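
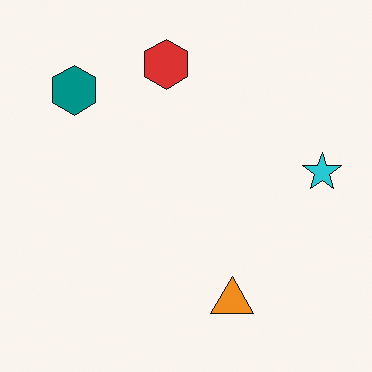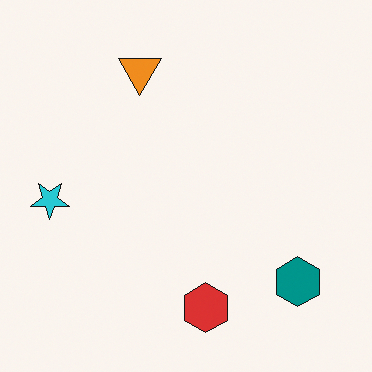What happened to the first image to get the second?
Rotated 180°.

The teal hexagon sits in the top-left of the first image and the bottom-right of the second — consistent with a whole-image 180° rotation.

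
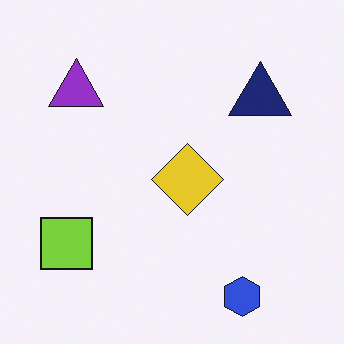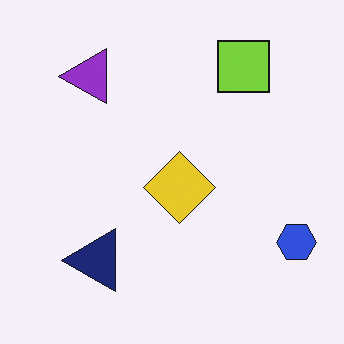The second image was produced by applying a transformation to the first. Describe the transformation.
The transformation is: transposed (reflected across the top-left ↔ bottom-right diagonal).

Shapes have swapped their row and column positions — what was in the top-right is now in the bottom-left — a diagonal reflection.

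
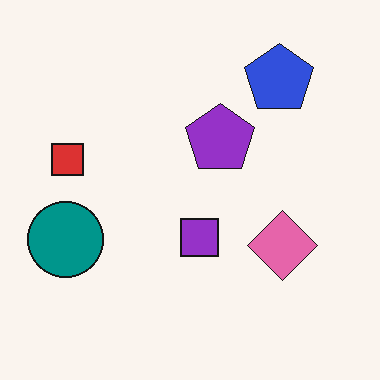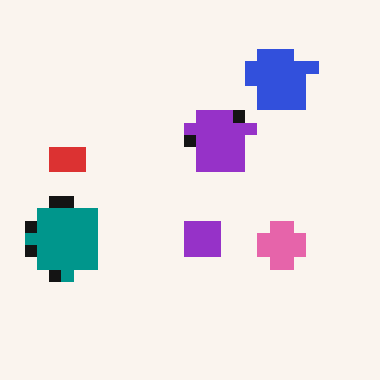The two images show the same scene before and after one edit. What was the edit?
The second image is the first coarsely pixelated.

Shapes are reduced to large square blocks; fine edges and outlines are lost — a downscale-then-upscale (mosaic) effect.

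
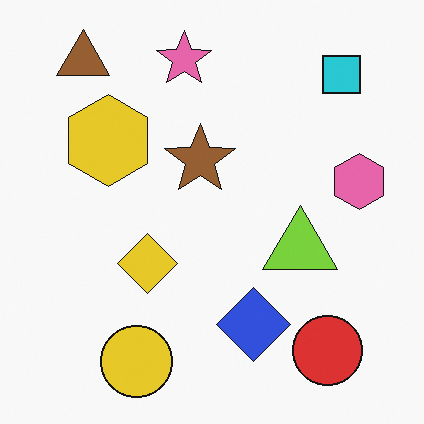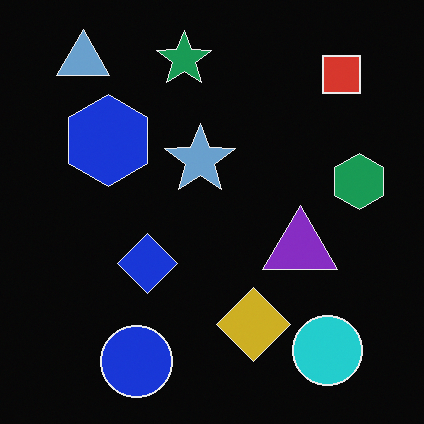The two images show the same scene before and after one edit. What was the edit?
This is the original image color-inverted (negative).

The light background has become dark and every shape's color is its complement — a photographic negative.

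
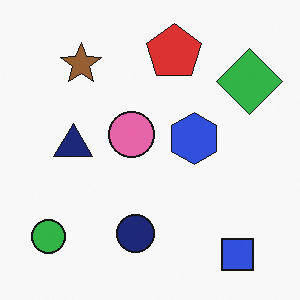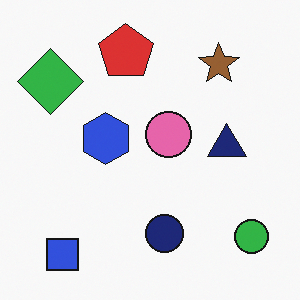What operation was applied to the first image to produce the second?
This is the original image flipped horizontally (left ↔ right).

The green circle is in the bottom-left of the first image and the bottom-right of the second — shapes on opposite sides of the vertical midline have swapped in a mirror flip.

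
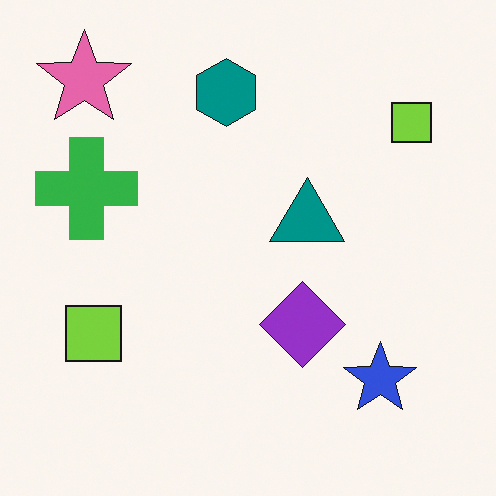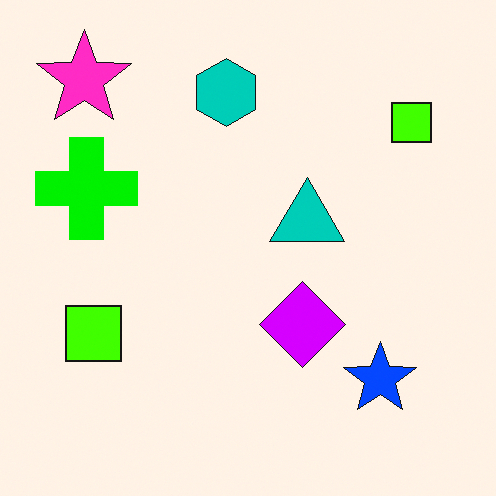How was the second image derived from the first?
It was made much more vivid (saturation change).

All colors are more vivid — a global saturation change.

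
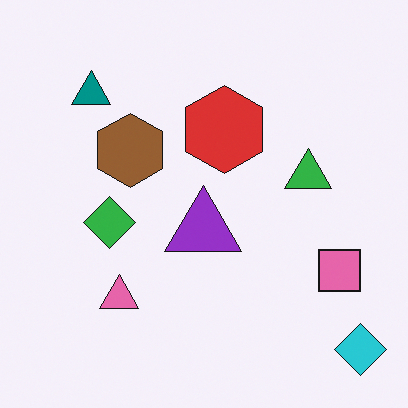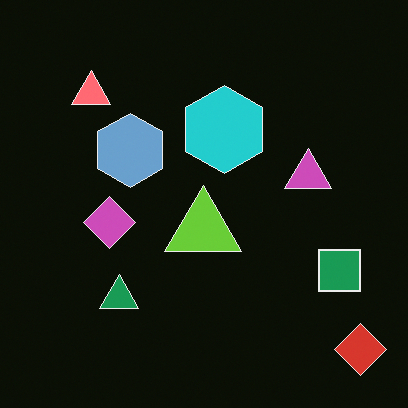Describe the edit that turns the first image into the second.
The image was color-inverted (negative).

The light background has become dark and every shape's color is its complement — a photographic negative.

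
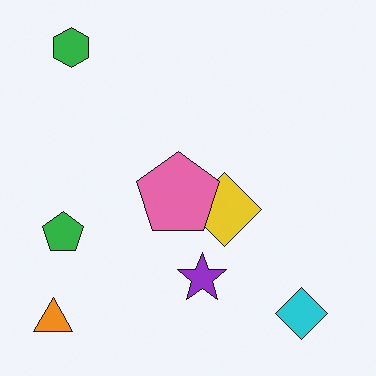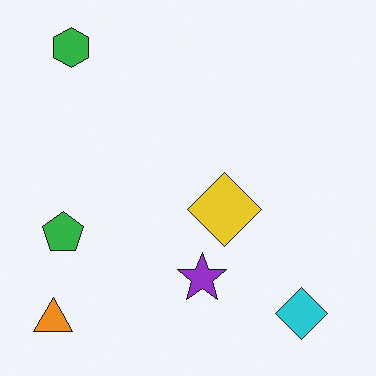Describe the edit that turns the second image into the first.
The transformation is: overlaid with an additional pink pentagon.

A pink pentagon appears in the first image that is absent from the second.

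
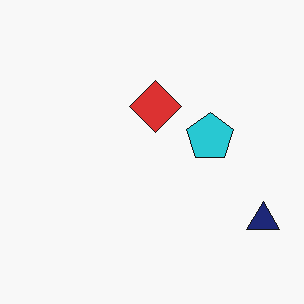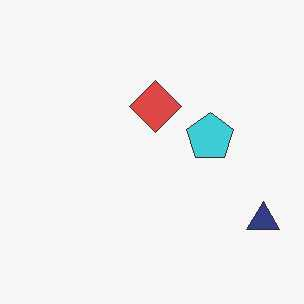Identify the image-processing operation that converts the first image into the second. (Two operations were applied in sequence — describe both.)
It was given moderate JPEG compression, then given slightly reduced contrast.

Blocky 8×8 compression artifacts appear around shape edges and the flat background shows ringing — characteristic JPEG degradation. Tones are pushed toward mid-grey across the whole image — a global contrast change.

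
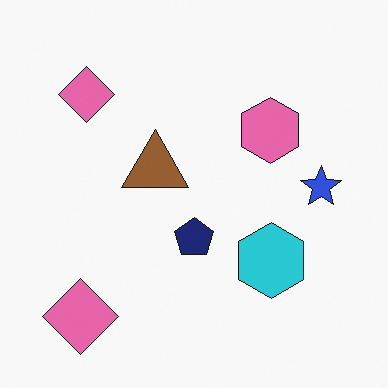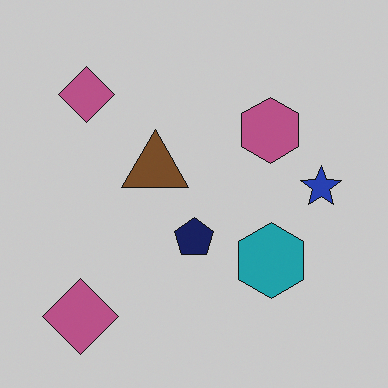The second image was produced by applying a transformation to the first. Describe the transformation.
Slightly darkened.

Every pixel — background and shapes alike — is uniformly darkened.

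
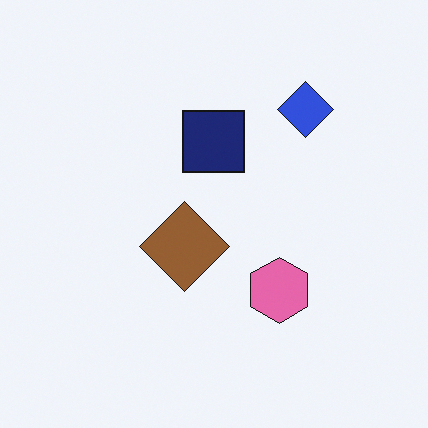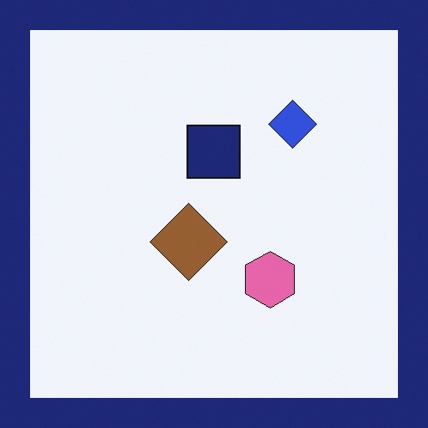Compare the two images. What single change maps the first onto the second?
It was framed with a navy border.

A solid navy frame runs around the edge of the second image, with the content slightly shrunk inside it.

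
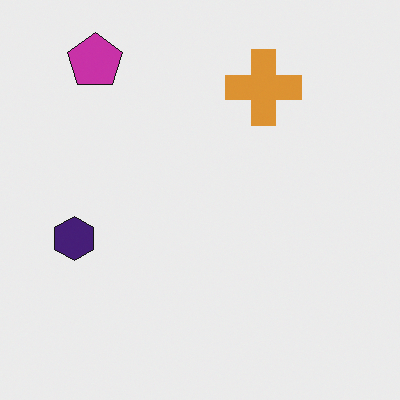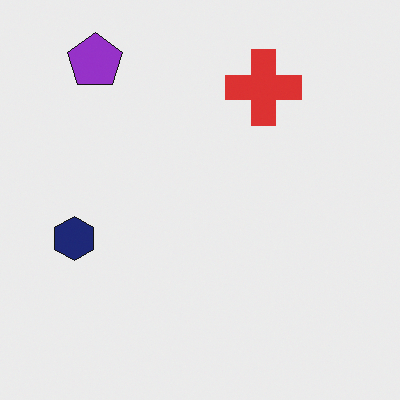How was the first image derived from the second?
The transformation is: hue-shifted slightly.

Every shape's color has rotated by the same amount around the hue wheel — a uniform hue shift.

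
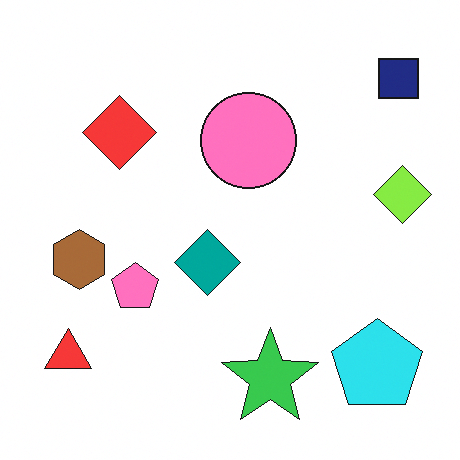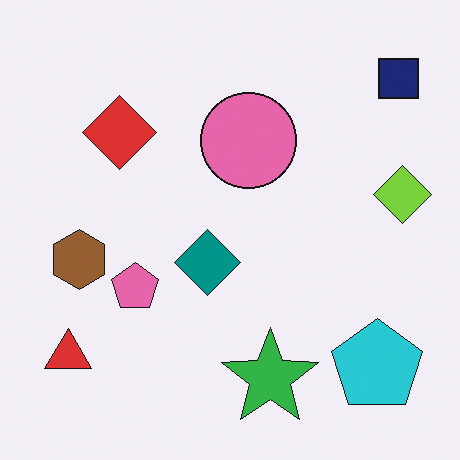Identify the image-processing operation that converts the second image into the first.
Slightly brightened.

Every pixel — background and shapes alike — is uniformly brightened.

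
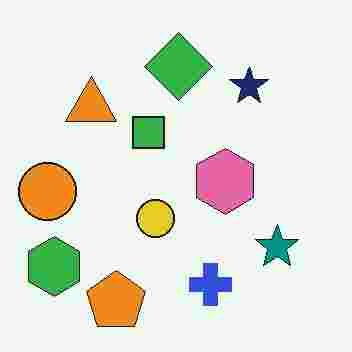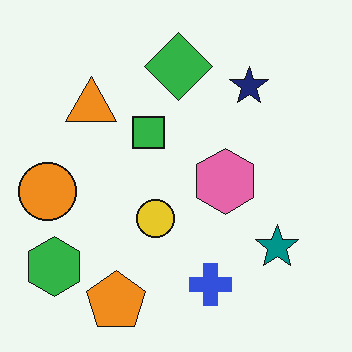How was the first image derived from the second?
The transformation is: heavily JPEG-compressed with obvious blocking artifacts.

Blocky 8×8 compression artifacts appear around shape edges and the flat background shows ringing — characteristic JPEG degradation.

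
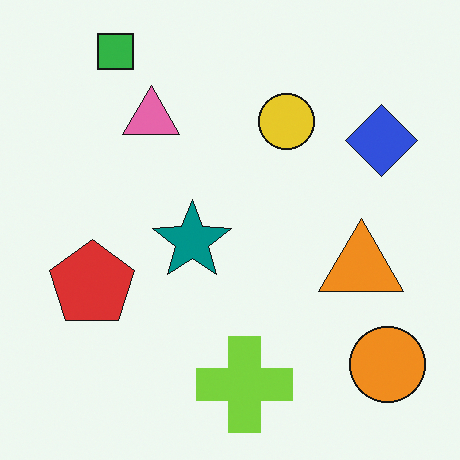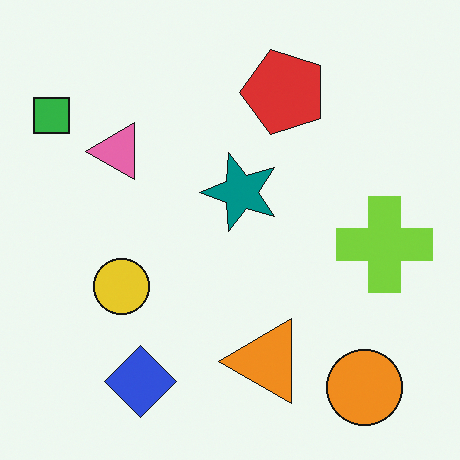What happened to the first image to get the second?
This is the original image transposed (reflected across the top-left ↔ bottom-right diagonal).

Shapes have swapped their row and column positions — what was in the top-right is now in the bottom-left — a diagonal reflection.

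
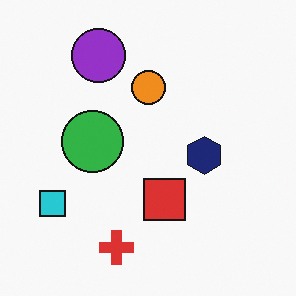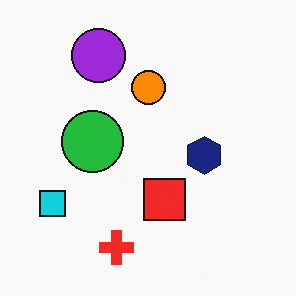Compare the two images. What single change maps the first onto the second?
The second image is the first slightly oversaturated.

All colors are more vivid — a global saturation change.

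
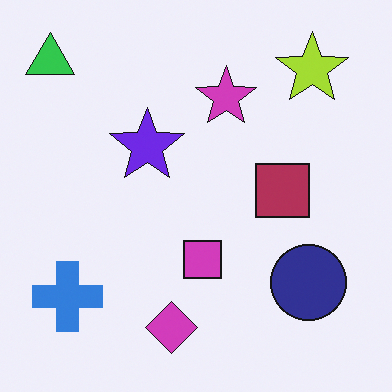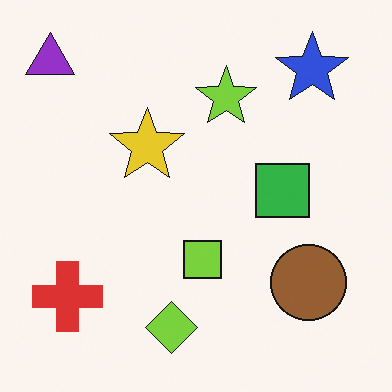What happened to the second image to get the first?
Hue-shifted through roughly half the color wheel.

Every shape's color has rotated by the same amount around the hue wheel — a uniform hue shift.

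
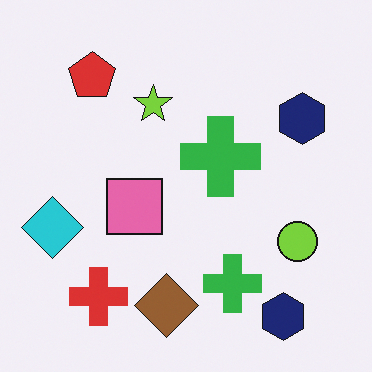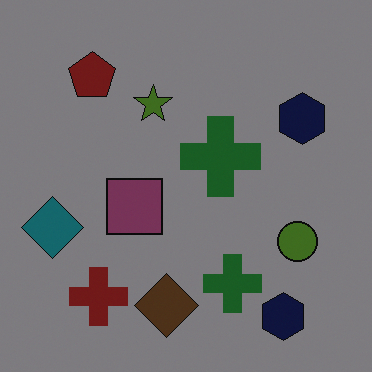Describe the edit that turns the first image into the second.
Darkened a lot.

Every pixel — background and shapes alike — is uniformly darkened.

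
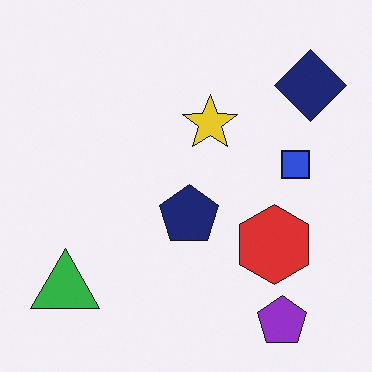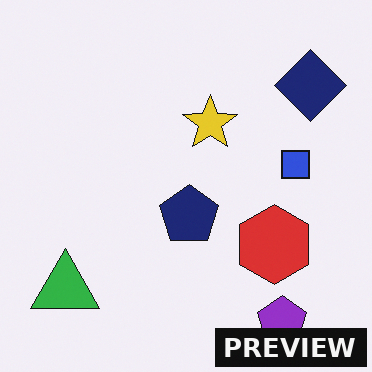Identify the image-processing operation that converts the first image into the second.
This is the original image watermarked with the text "PREVIEW" in the lower-right corner.

A dark label reading "PREVIEW" appears in the lower-right corner.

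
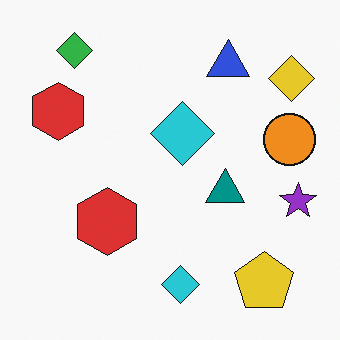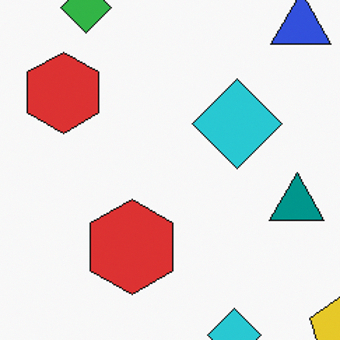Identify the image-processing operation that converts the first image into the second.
It was cropped slightly and scaled back up.

The visible shapes are larger and the field of view is narrower; shapes near the original edges may be partly or wholly outside the frame — a crop-and-rescale.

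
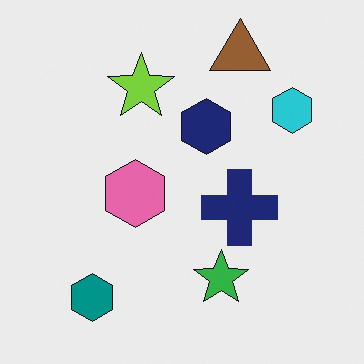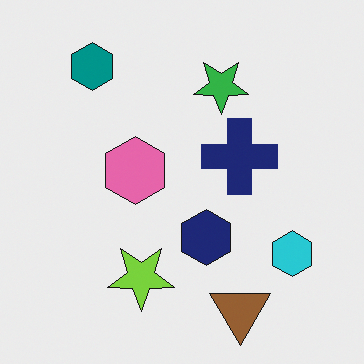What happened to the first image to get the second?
This is the original image flipped vertically (top ↔ bottom).

The brown triangle is in the top of the first image and the bottom of the second — shapes on opposite sides of the horizontal midline have swapped in a mirror flip.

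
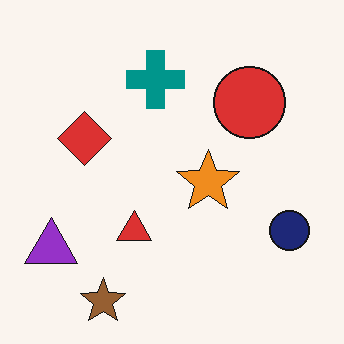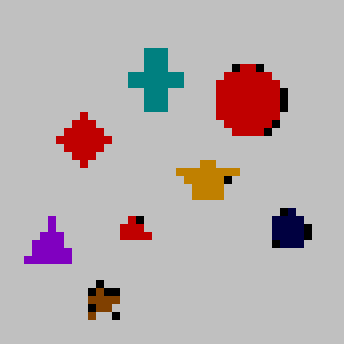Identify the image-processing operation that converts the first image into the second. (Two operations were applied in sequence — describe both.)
The image was aggressively posterized, then moderately pixelated.

Each flat color has snapped to a coarser quantized level — most visibly, the near-white background has dropped to a flat grey. Shapes are reduced to large square blocks; fine edges and outlines are lost — a downscale-then-upscale (mosaic) effect.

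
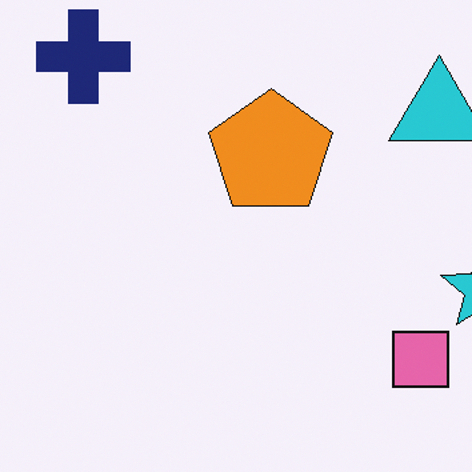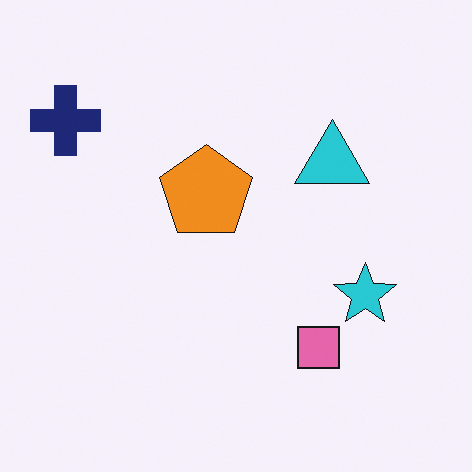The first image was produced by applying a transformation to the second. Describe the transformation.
It was cropped to a modestly smaller region and rescaled.

The visible shapes are larger and the field of view is narrower; shapes near the original edges may be partly or wholly outside the frame — a crop-and-rescale.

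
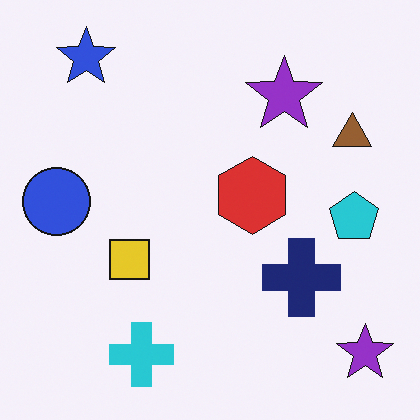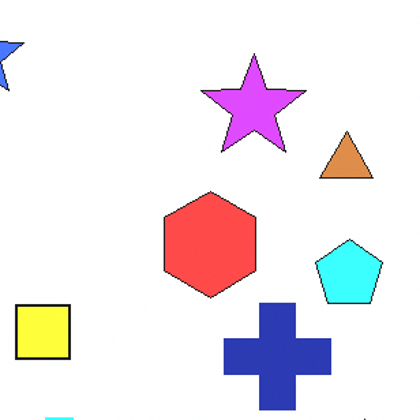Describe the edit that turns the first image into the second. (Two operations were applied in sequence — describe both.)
This is the original image brightened a lot, then cropped to a modestly smaller region and rescaled.

Every pixel — background and shapes alike — is uniformly brightened. The visible shapes are larger and the field of view is narrower; shapes near the original edges may be partly or wholly outside the frame — a crop-and-rescale.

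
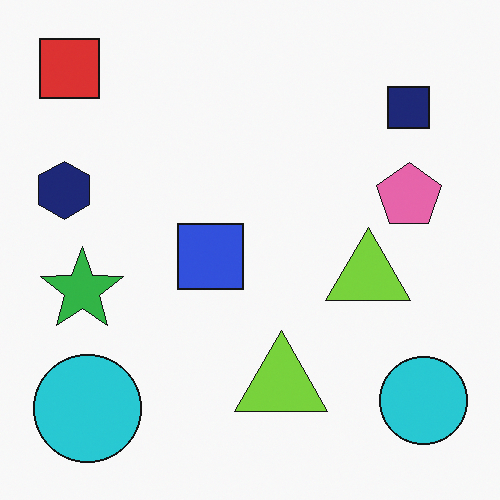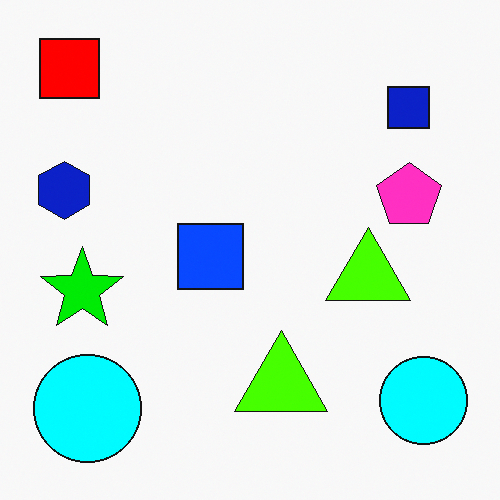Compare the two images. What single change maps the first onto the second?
It was heavily oversaturated.

All colors are more vivid — a global saturation change.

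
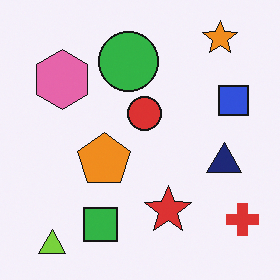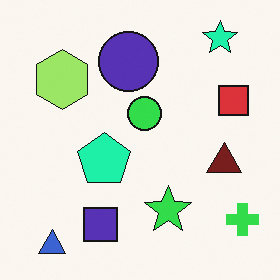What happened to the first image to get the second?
The transformation is: hue-shifted through roughly a third of the color wheel.

Every shape's color has rotated by the same amount around the hue wheel — a uniform hue shift.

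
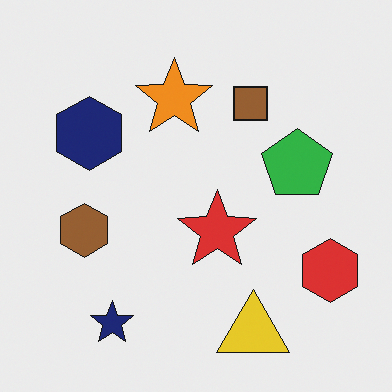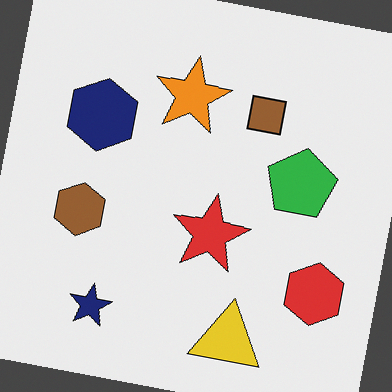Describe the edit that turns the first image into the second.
It was rotated clockwise by a small amount.

Every shape is tilted by the same angle and the image corners show triangular fill wedges — a whole-image rotation by a non-right angle.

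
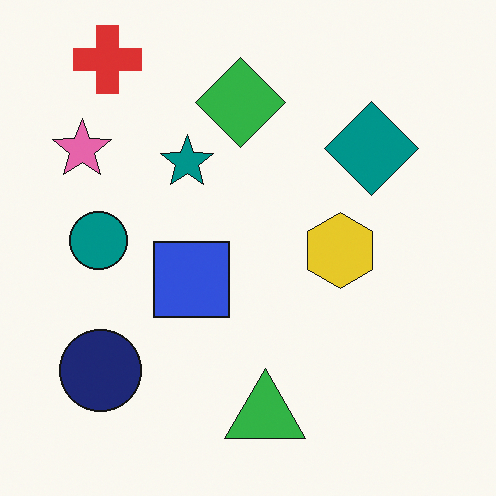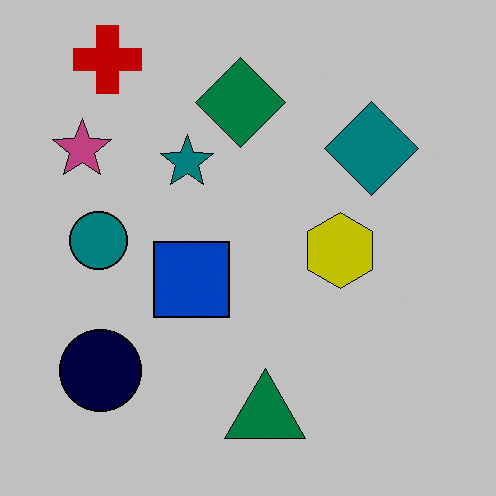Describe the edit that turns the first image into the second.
Aggressively posterized.

Each flat color has snapped to a coarser quantized level — most visibly, the near-white background has dropped to a flat grey.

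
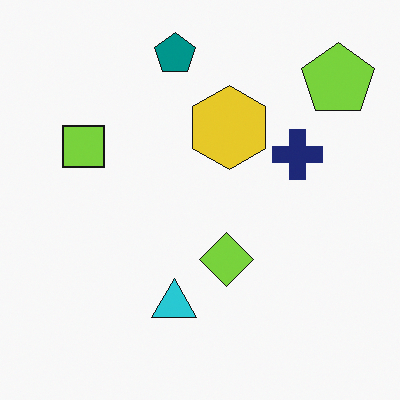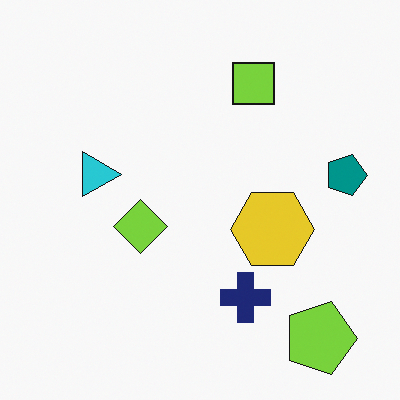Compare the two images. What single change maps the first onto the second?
It was rotated 90° clockwise.

The lime pentagon sits in the top-right of the first image and the bottom-right of the second — consistent with a whole-image 90° clockwise rotation.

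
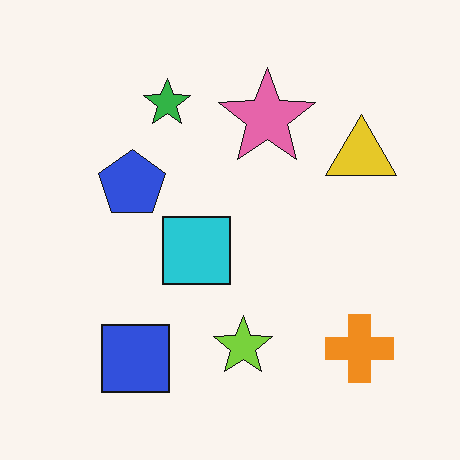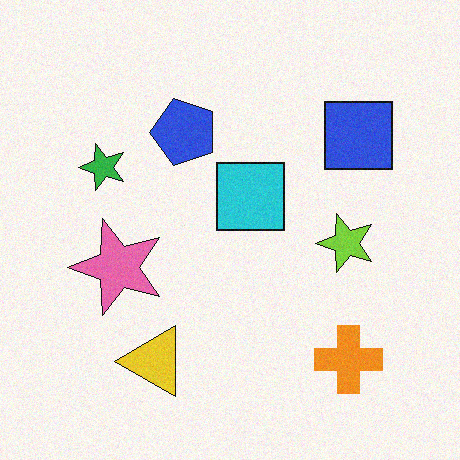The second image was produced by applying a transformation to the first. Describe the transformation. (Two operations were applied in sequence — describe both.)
Transposed (reflected across the top-left ↔ bottom-right diagonal), then degraded with a light layer of grain.

Shapes have swapped their row and column positions — what was in the top-right is now in the bottom-left — a diagonal reflection. Random speckle covers the whole image, including the flat background.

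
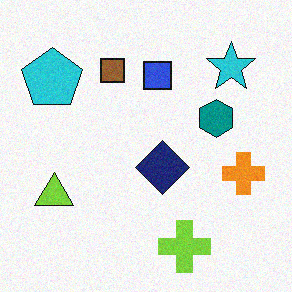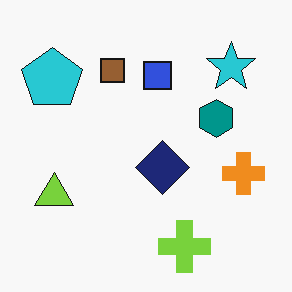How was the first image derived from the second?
The image was degraded with a light layer of grain.

Random speckle covers the whole image, including the flat background.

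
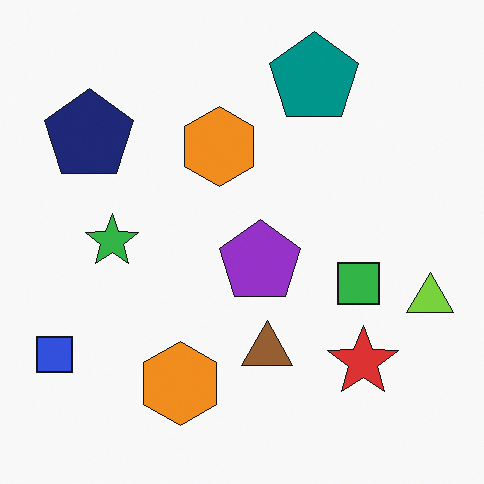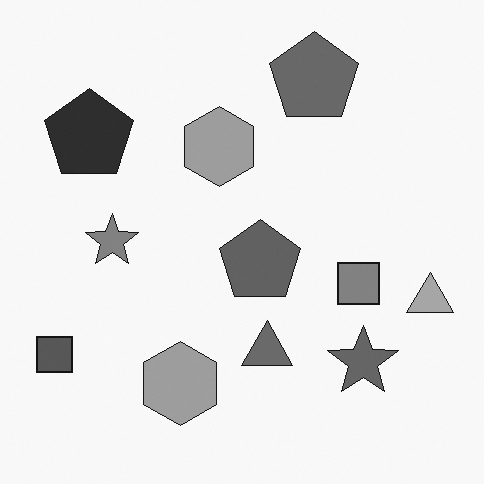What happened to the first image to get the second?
The image was converted to grayscale.

All color is removed — every shape is now a shade of grey.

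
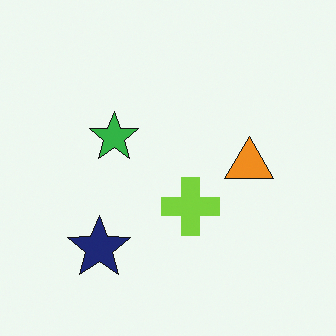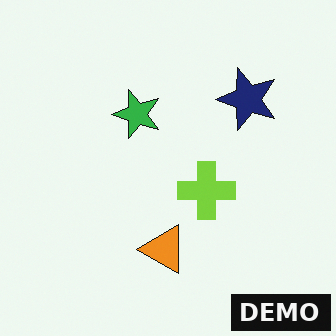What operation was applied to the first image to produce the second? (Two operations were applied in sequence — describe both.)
It was transposed (reflected across the top-left ↔ bottom-right diagonal), then watermarked with the text "DEMO" in the lower-right corner.

Shapes have swapped their row and column positions — what was in the top-right is now in the bottom-left — a diagonal reflection. A dark label reading "DEMO" appears in the lower-right corner.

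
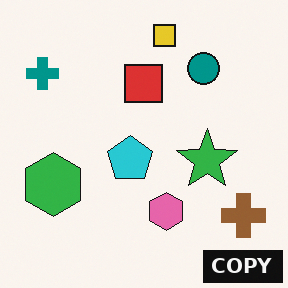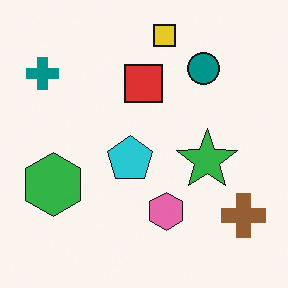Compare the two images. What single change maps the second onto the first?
The first image is the second watermarked with the text "COPY" in the lower-right corner.

A dark label reading "COPY" appears in the lower-right corner.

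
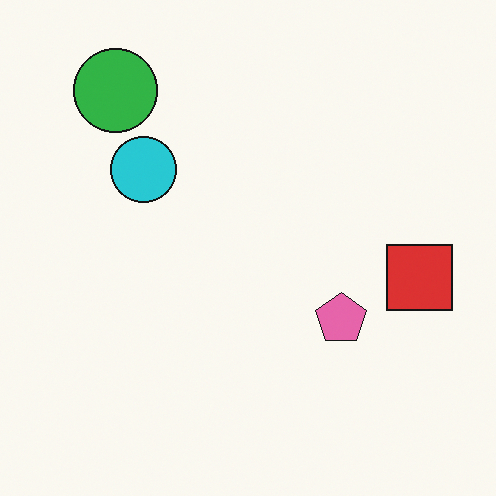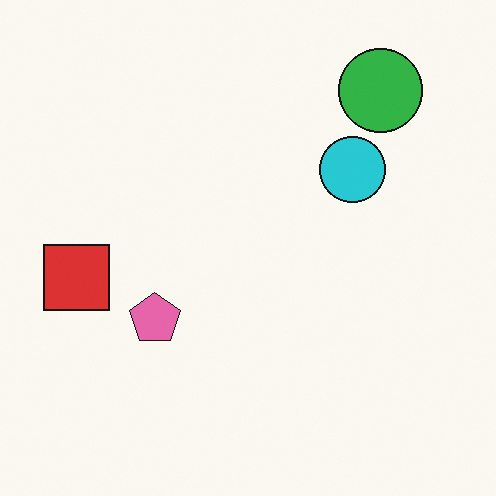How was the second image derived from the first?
The second image is the first flipped horizontally (left ↔ right).

The red square is in the right of the first image and the left of the second — shapes on opposite sides of the vertical midline have swapped in a mirror flip.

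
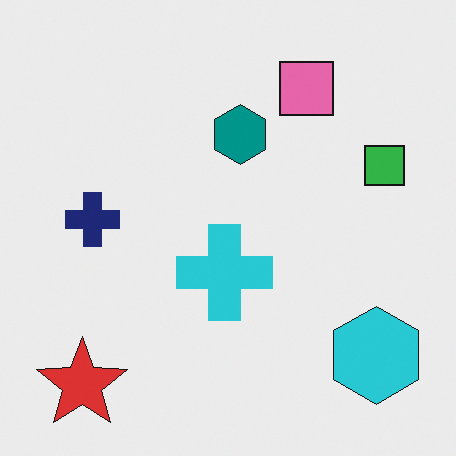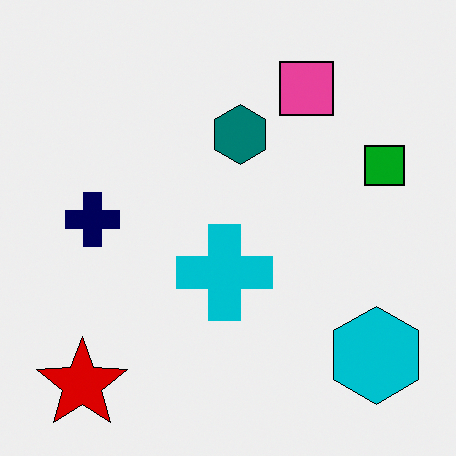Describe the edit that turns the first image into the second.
The second image is the first given slightly increased contrast.

Tones are pushed away from mid-grey across the whole image — a global contrast change.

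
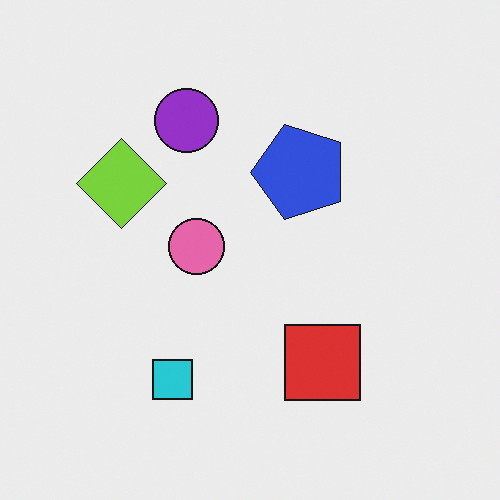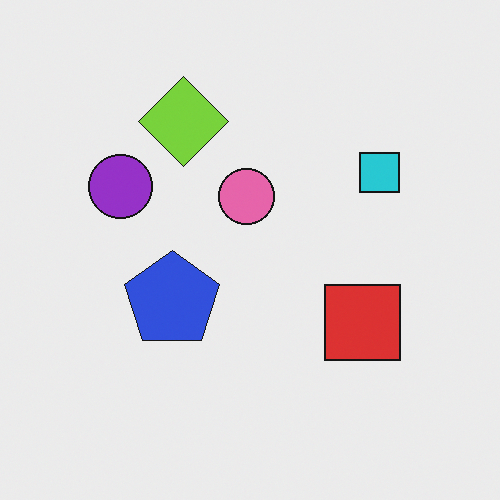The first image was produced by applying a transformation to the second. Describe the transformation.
The first image is the second transposed (reflected across the top-left ↔ bottom-right diagonal).

Shapes have swapped their row and column positions — what was in the top-right is now in the bottom-left — a diagonal reflection.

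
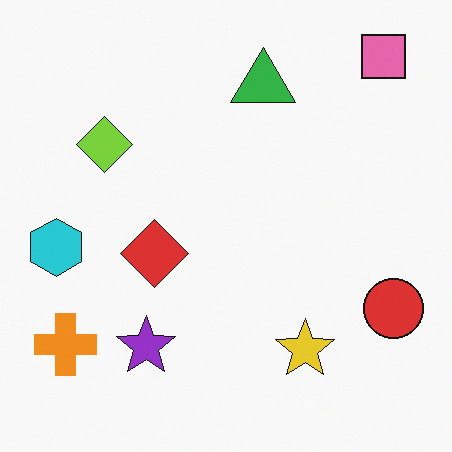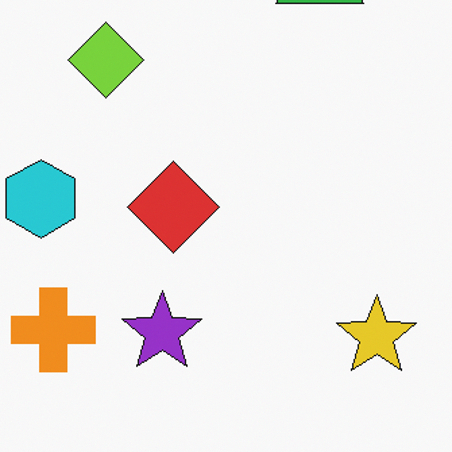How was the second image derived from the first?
The image was cropped slightly and scaled back up.

The visible shapes are larger and the field of view is narrower; shapes near the original edges may be partly or wholly outside the frame — a crop-and-rescale.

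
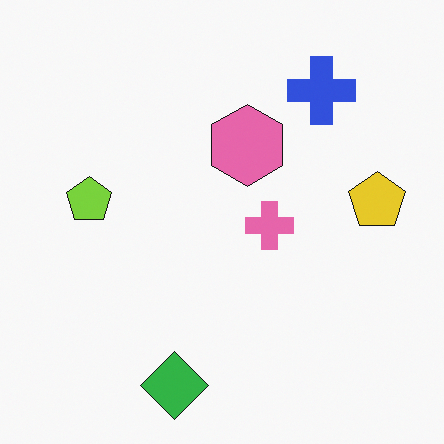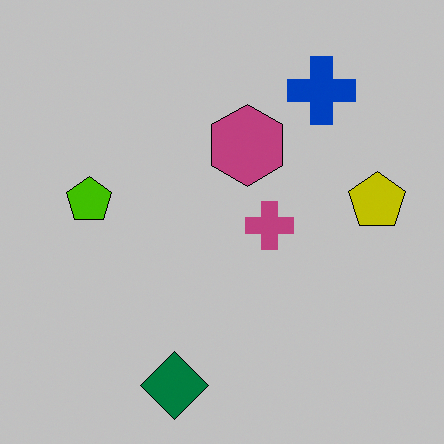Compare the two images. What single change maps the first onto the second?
It was aggressively posterized.

Each flat color has snapped to a coarser quantized level — most visibly, the near-white background has dropped to a flat grey.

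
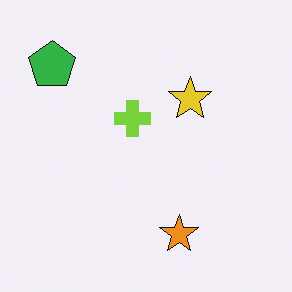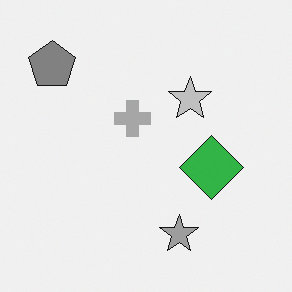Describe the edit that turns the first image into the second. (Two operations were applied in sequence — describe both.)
The second image is the first converted to grayscale, then overlaid with an additional green diamond.

All color is removed — every shape is now a shade of grey. A green diamond appears in the second image that is absent from the first.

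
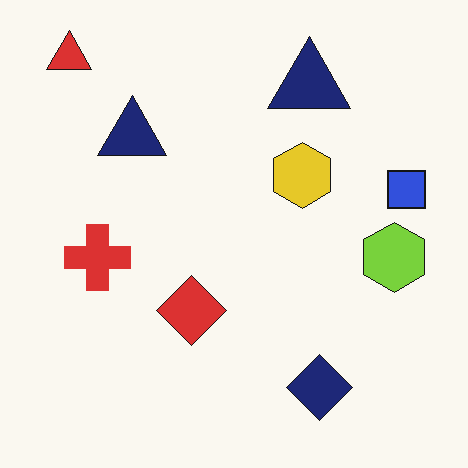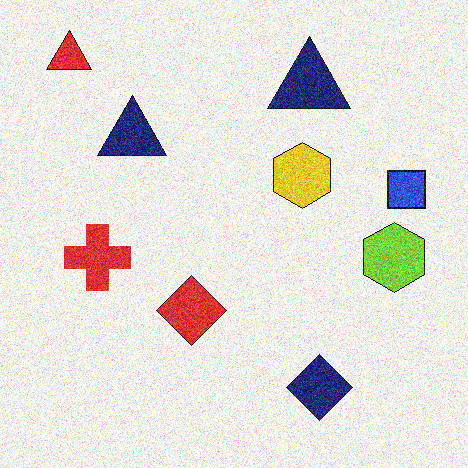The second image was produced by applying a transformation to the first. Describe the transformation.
The image was degraded with strong gaussian noise.

Random speckle covers the whole image, including the flat background.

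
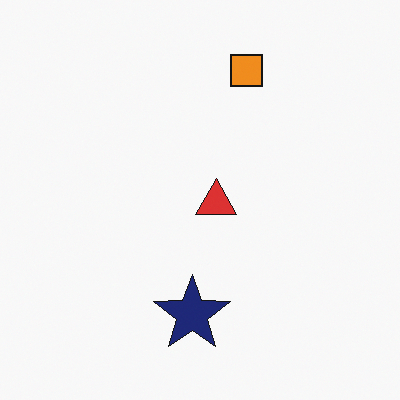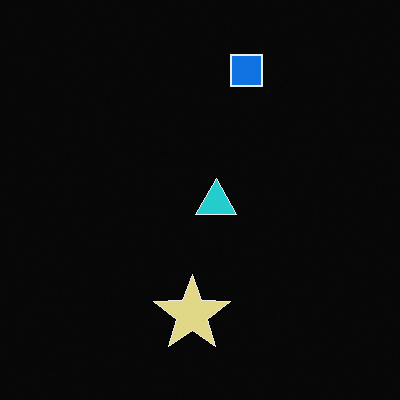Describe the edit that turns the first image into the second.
This is the original image color-inverted (negative).

The light background has become dark and every shape's color is its complement — a photographic negative.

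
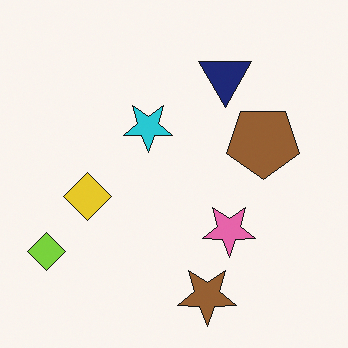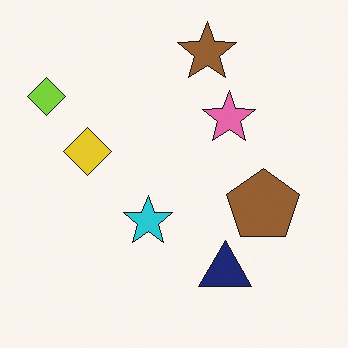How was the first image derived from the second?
It was flipped vertically (top ↔ bottom).

The brown star is in the top of the second image and the bottom of the first — shapes on opposite sides of the horizontal midline have swapped in a mirror flip.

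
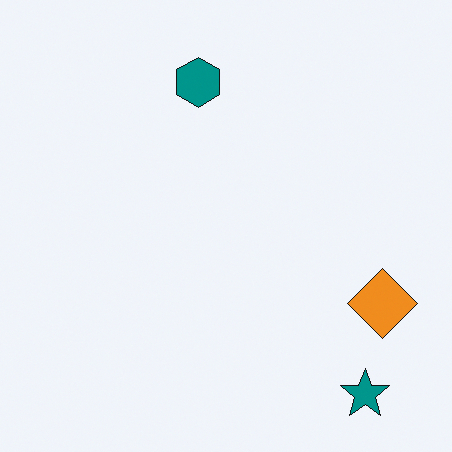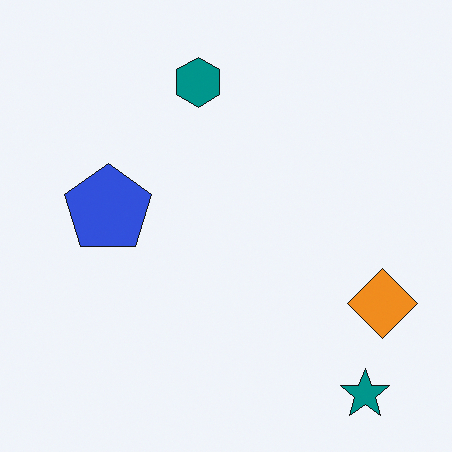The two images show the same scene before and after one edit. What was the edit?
The transformation is: overlaid with an additional blue pentagon.

A blue pentagon appears in the second image that is absent from the first.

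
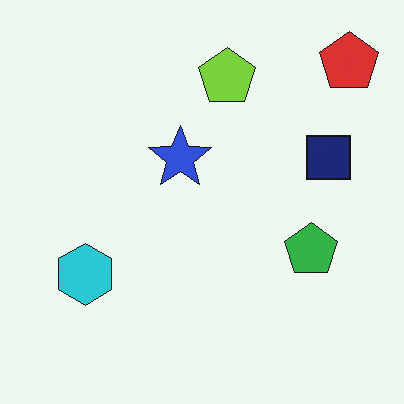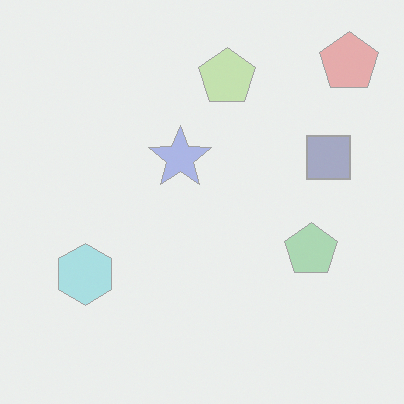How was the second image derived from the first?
The second image is the first washed out (contrast reduced).

Tones are pushed toward mid-grey across the whole image — a global contrast change.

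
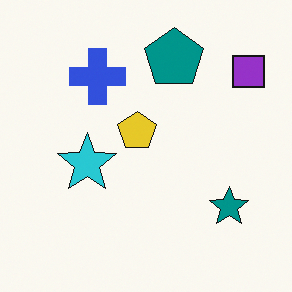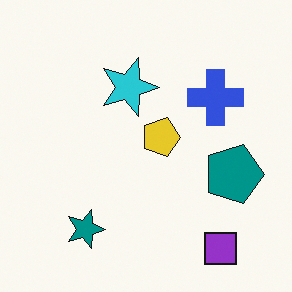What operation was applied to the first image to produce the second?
This is the original image rotated 90° clockwise.

The purple square sits in the top-right of the first image and the bottom-right of the second — consistent with a whole-image 90° clockwise rotation.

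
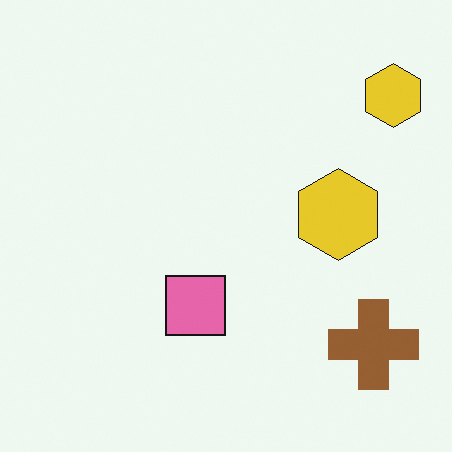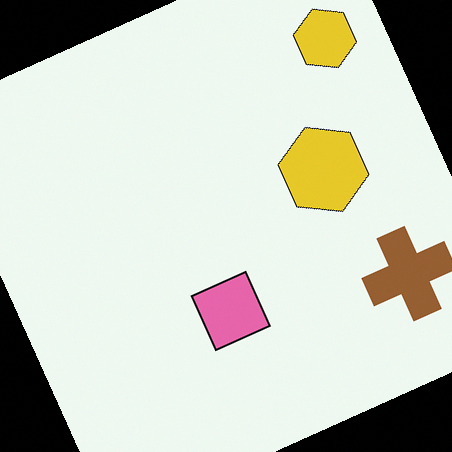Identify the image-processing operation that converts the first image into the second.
Rotated counter-clockwise by a moderate amount.

Every shape is tilted by the same angle and the image corners show triangular fill wedges — a whole-image rotation by a non-right angle.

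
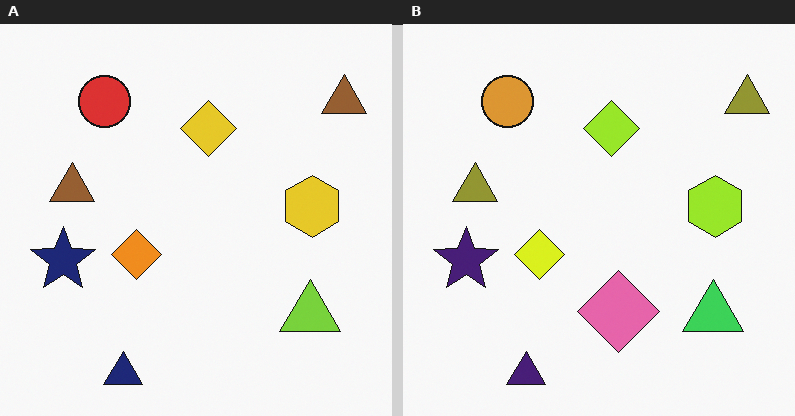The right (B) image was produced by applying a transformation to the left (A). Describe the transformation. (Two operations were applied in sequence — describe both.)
It was hue-shifted by a small amount, then overlaid with an additional pink diamond.

Every shape's color has rotated by the same amount around the hue wheel — a uniform hue shift. A pink diamond appears in the right (B) image that is absent from the left (A).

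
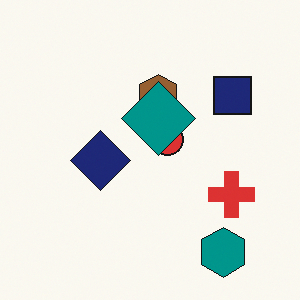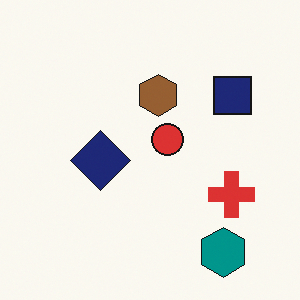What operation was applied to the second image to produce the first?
It was overlaid with an additional teal diamond.

A teal diamond appears in the first image that is absent from the second.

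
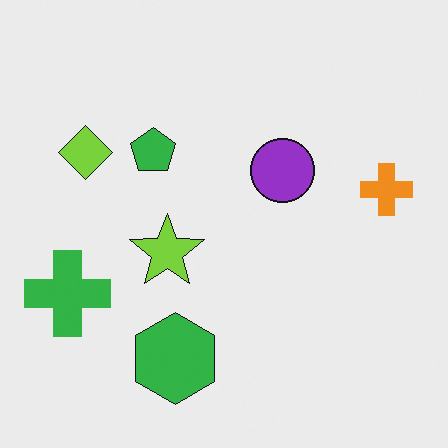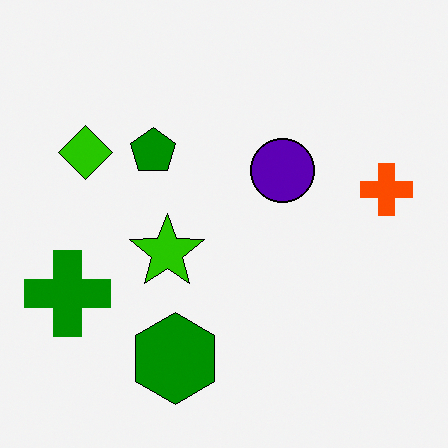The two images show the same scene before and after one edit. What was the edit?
The transformation is: boosted in contrast.

Tones are pushed away from mid-grey across the whole image — a global contrast change.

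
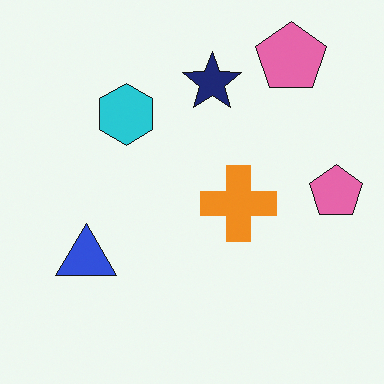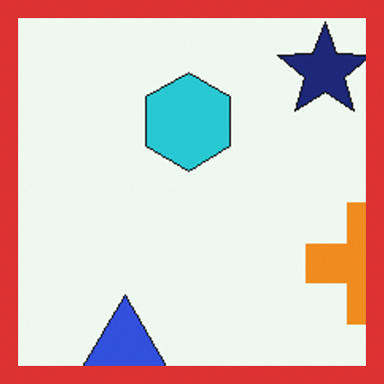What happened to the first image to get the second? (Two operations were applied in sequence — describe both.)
The transformation is: cropped to a noticeably smaller region and rescaled, then framed with a red border.

The visible shapes are larger and the field of view is narrower; shapes near the original edges may be partly or wholly outside the frame — a crop-and-rescale. A solid red frame runs around the edge of the second image, with the content slightly shrunk inside it.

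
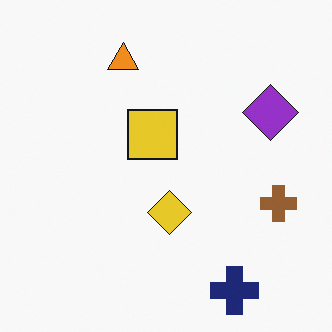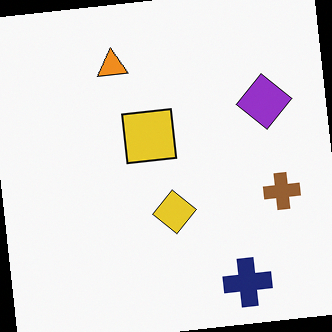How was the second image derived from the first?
The transformation is: rotated counter-clockwise by a small amount.

Every shape is tilted by the same angle and the image corners show triangular fill wedges — a whole-image rotation by a non-right angle.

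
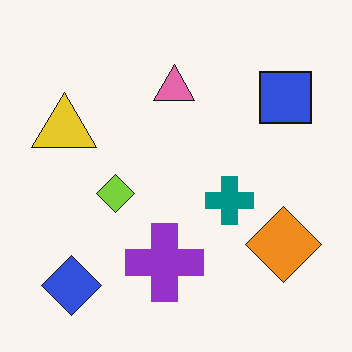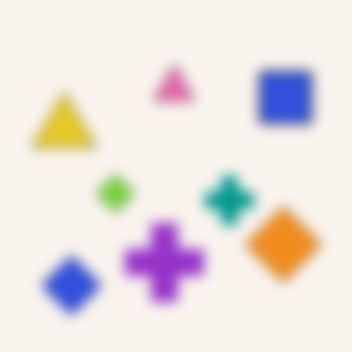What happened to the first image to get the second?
It was heavily blurred.

Shape edges and outlines are uniformly softened across the whole image.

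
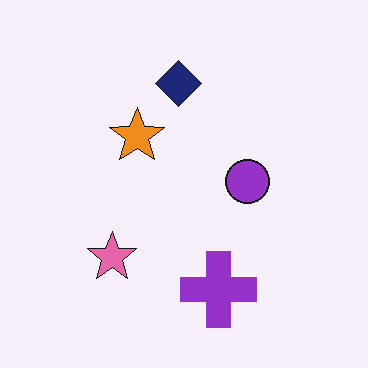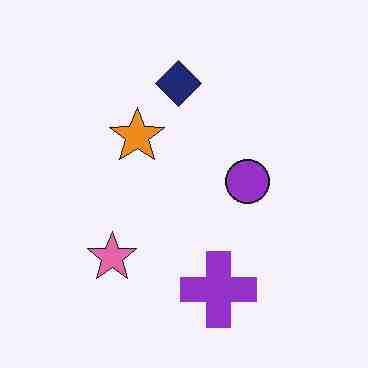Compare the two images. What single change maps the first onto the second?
It was degraded with heavy JPEG compression.

Blocky 8×8 compression artifacts appear around shape edges and the flat background shows ringing — characteristic JPEG degradation.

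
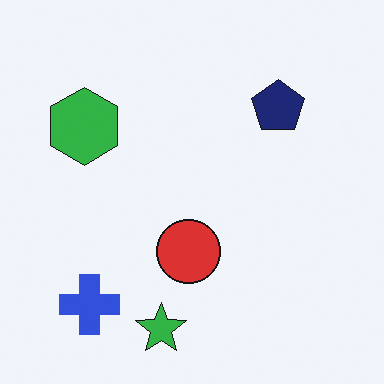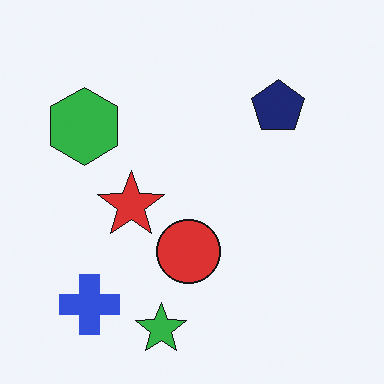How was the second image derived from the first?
This is the original image overlaid with an additional red star.

A red star appears in the second image that is absent from the first.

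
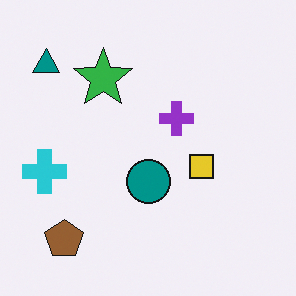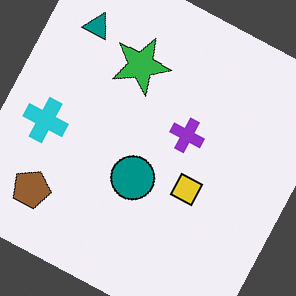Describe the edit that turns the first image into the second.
The transformation is: rotated clockwise by a moderate amount.

Every shape is tilted by the same angle and the image corners show triangular fill wedges — a whole-image rotation by a non-right angle.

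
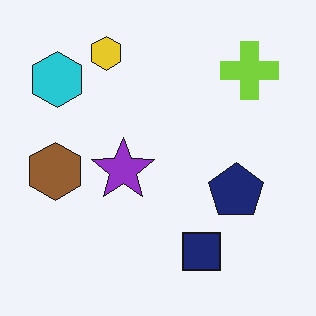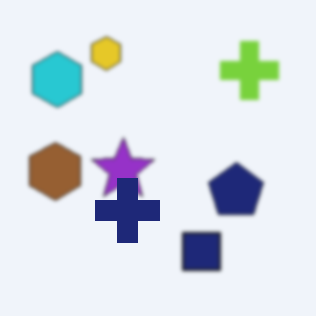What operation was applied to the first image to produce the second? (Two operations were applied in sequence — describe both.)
The transformation is: given a subtle gaussian blur, then overlaid with an additional navy cross.

Shape edges and outlines are uniformly softened across the whole image. A navy cross appears in the second image that is absent from the first.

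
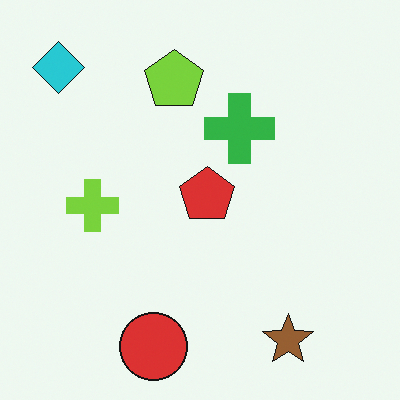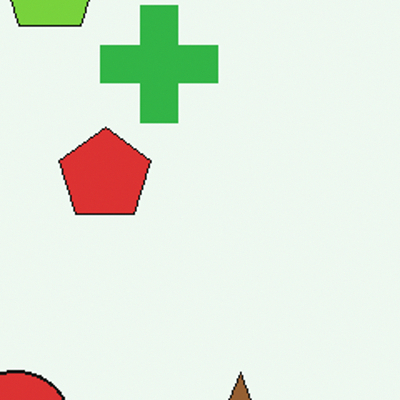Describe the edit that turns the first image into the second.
The second image is the first cropped tightly and scaled back up.

The visible shapes are larger and the field of view is narrower; shapes near the original edges may be partly or wholly outside the frame — a crop-and-rescale.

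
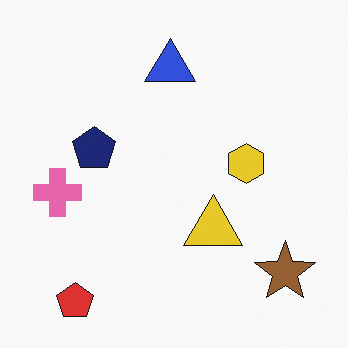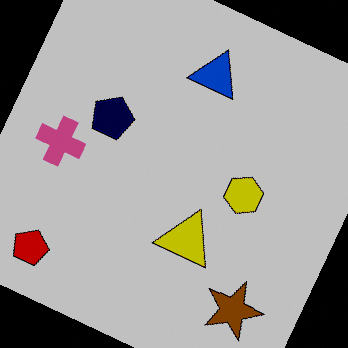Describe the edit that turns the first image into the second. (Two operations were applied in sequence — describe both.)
Rotated clockwise by a clearly visible amount, then heavily posterized to just a handful of flat colors.

Every shape is tilted by the same angle and the image corners show triangular fill wedges — a whole-image rotation by a non-right angle. Each flat color has snapped to a coarser quantized level — most visibly, the near-white background has dropped to a flat grey.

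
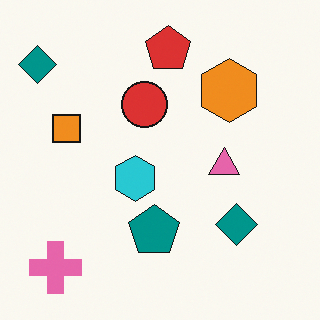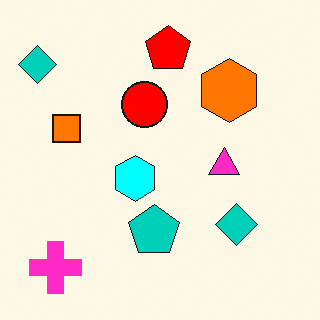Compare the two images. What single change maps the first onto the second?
The second image is the first heavily oversaturated.

All colors are more vivid — a global saturation change.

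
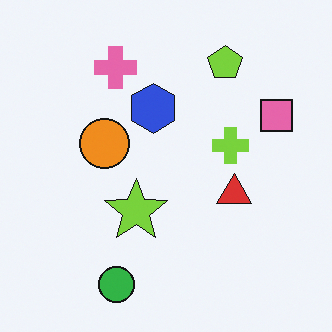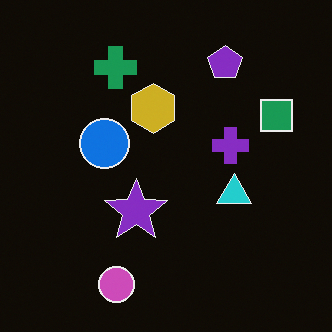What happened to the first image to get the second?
The second image is the first color-inverted (negative).

The light background has become dark and every shape's color is its complement — a photographic negative.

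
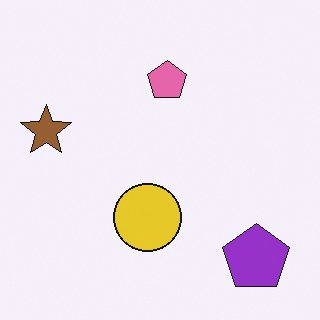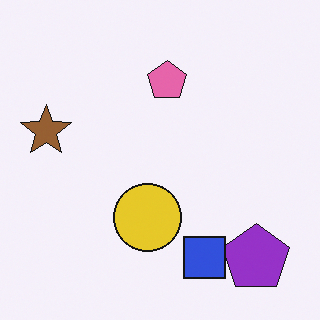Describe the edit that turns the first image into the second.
This is the original image overlaid with an additional blue square.

A blue square appears in the second image that is absent from the first.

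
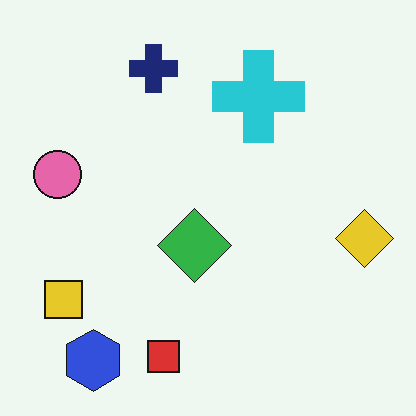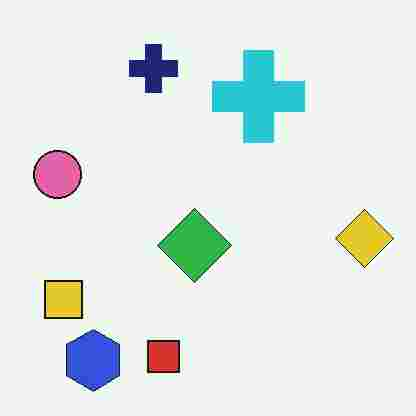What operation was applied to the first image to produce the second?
This is the original image degraded with heavy JPEG compression.

Blocky 8×8 compression artifacts appear around shape edges and the flat background shows ringing — characteristic JPEG degradation.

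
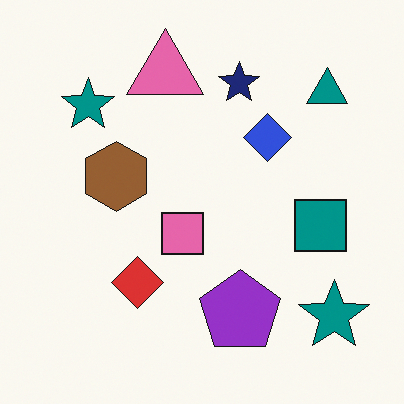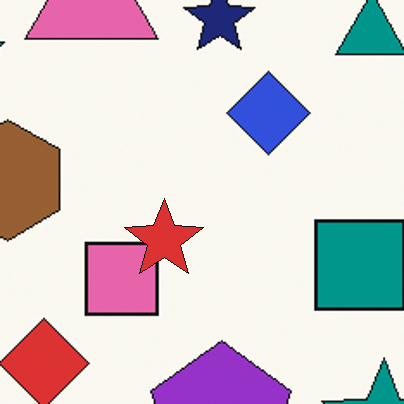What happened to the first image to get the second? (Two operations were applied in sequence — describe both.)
Cropped to a noticeably smaller region and rescaled, then overlaid with an additional red star.

The visible shapes are larger and the field of view is narrower; shapes near the original edges may be partly or wholly outside the frame — a crop-and-rescale. A red star appears in the second image that is absent from the first.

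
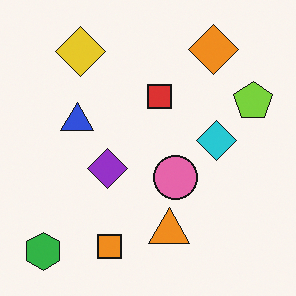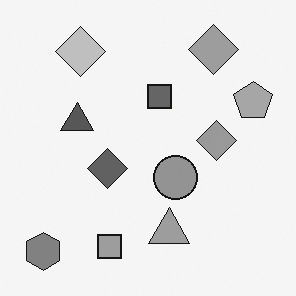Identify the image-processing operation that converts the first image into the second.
The second image is the first converted to grayscale.

All color is removed — every shape is now a shade of grey.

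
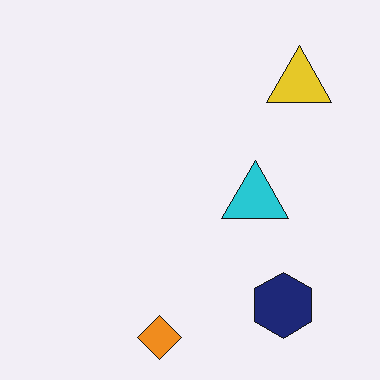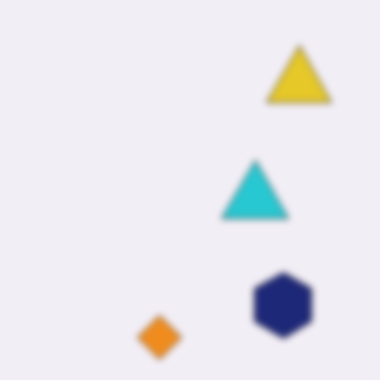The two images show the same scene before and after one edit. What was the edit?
The transformation is: noticeably gaussian-blurred.

Shape edges and outlines are uniformly softened across the whole image.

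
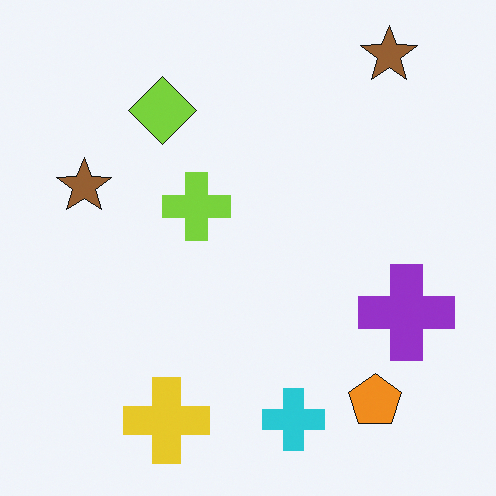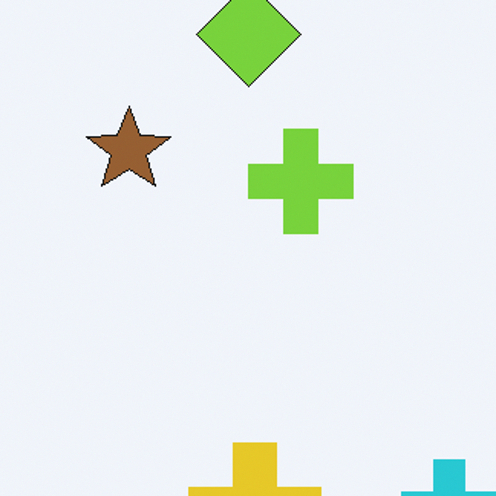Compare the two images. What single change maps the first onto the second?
The second image is the first cropped to a modestly smaller region and rescaled.

The visible shapes are larger and the field of view is narrower; shapes near the original edges may be partly or wholly outside the frame — a crop-and-rescale.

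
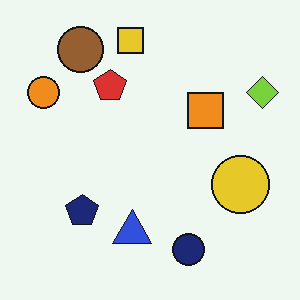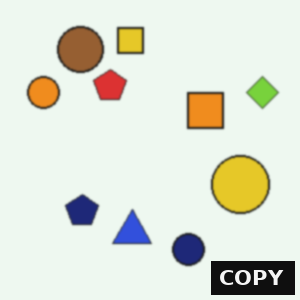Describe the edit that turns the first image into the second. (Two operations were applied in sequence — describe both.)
The second image is the first slightly softened, then watermarked with the text "COPY" in the lower-right corner.

Shape edges and outlines are uniformly softened across the whole image. A dark label reading "COPY" appears in the lower-right corner.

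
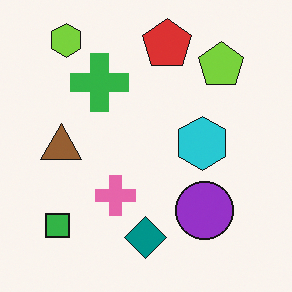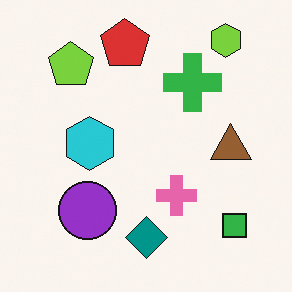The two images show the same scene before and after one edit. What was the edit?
This is the original image flipped horizontally (left ↔ right).

The green square is in the bottom-left of the first image and the bottom-right of the second — shapes on opposite sides of the vertical midline have swapped in a mirror flip.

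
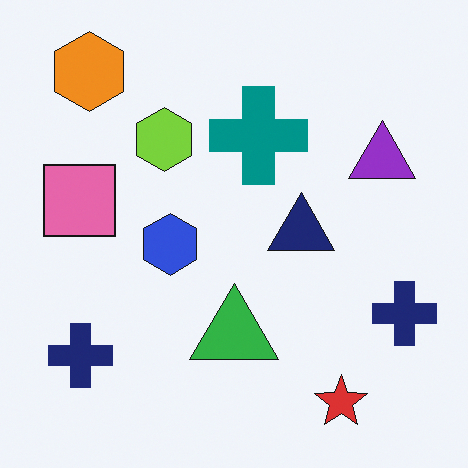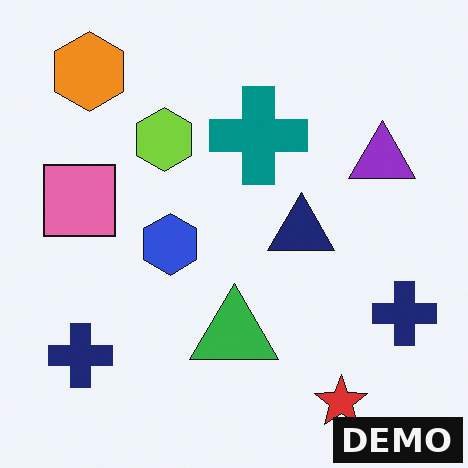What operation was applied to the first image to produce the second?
The transformation is: watermarked with the text "DEMO" in the lower-right corner.

A dark label reading "DEMO" appears in the lower-right corner.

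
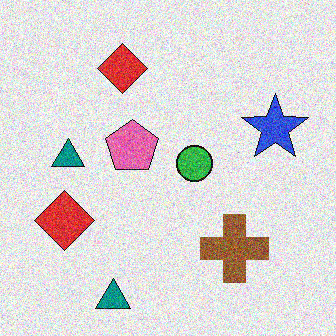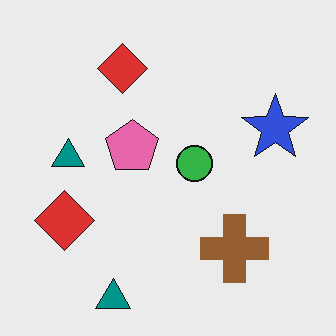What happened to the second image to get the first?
This is the original image degraded with moderate additive noise.

Random speckle covers the whole image, including the flat background.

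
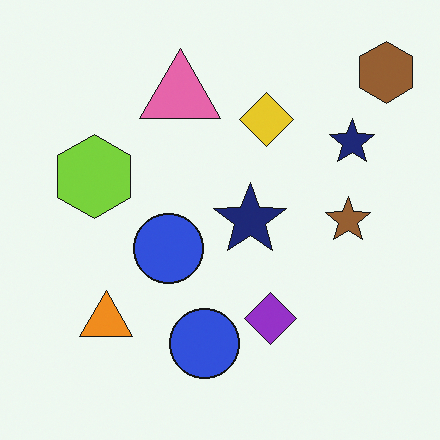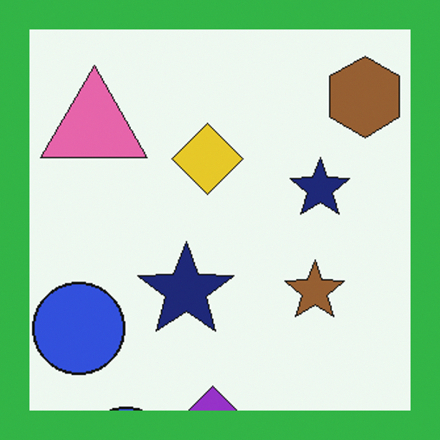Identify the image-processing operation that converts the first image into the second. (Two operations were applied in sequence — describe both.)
This is the original image cropped slightly and scaled back up, then framed with a green border.

The visible shapes are larger and the field of view is narrower; shapes near the original edges may be partly or wholly outside the frame — a crop-and-rescale. A solid green frame runs around the edge of the second image, with the content slightly shrunk inside it.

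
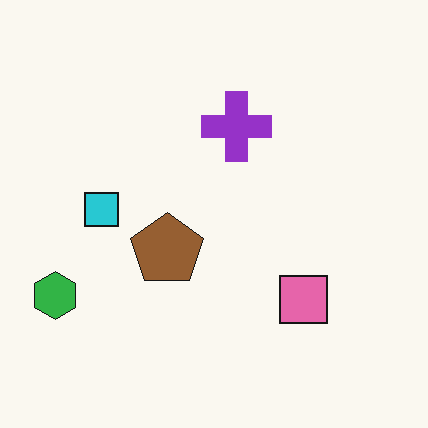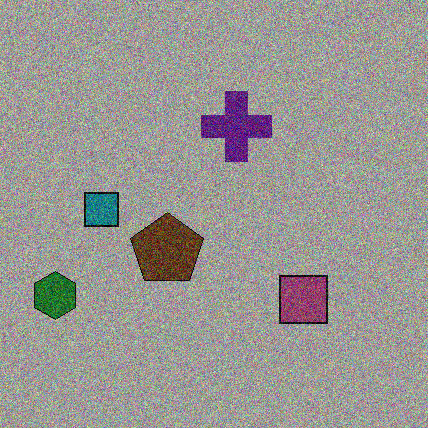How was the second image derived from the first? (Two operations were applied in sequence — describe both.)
The transformation is: noticeably darkened, then degraded with a thick layer of grain.

Every pixel — background and shapes alike — is uniformly darkened. Random speckle covers the whole image, including the flat background.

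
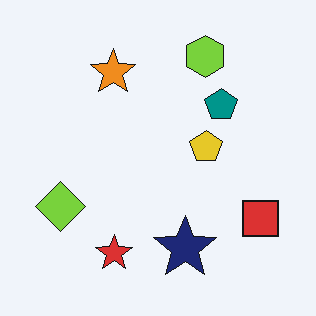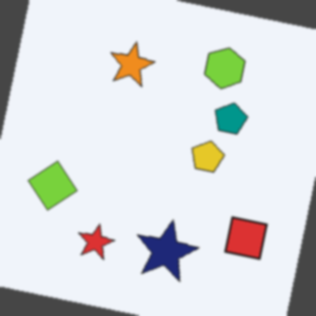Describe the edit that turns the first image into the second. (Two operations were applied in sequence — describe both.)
Rotated clockwise by a slight angle, then slightly softened.

Every shape is tilted by the same angle and the image corners show triangular fill wedges — a whole-image rotation by a non-right angle. Shape edges and outlines are uniformly softened across the whole image.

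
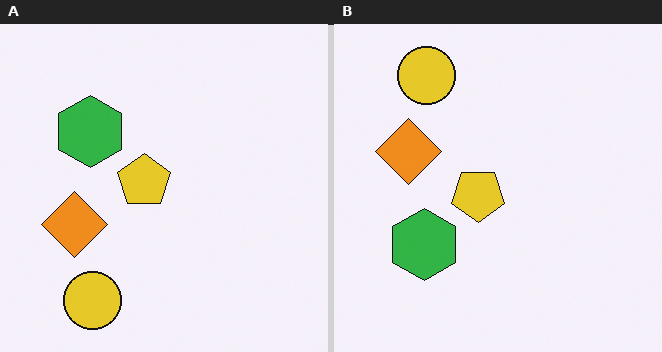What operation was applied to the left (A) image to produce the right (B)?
This is the original image flipped vertically (top ↔ bottom).

The yellow circle is in the bottom-left of the left (A) image and the top-left of the right (B) — shapes on opposite sides of the horizontal midline have swapped in a mirror flip.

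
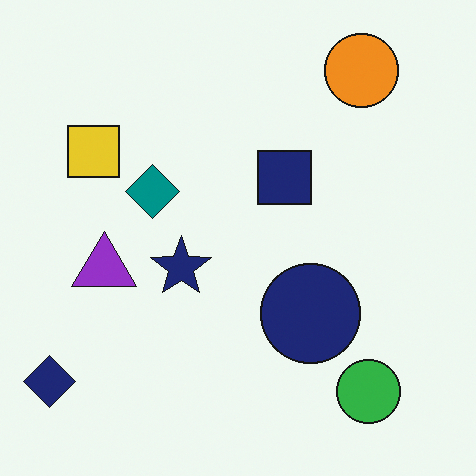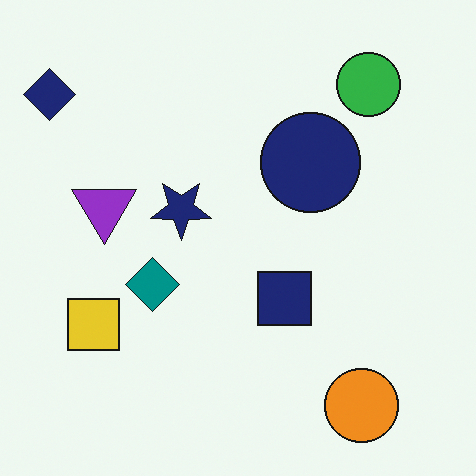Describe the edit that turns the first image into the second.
Flipped vertically (top ↔ bottom).

The orange circle is in the top-right of the first image and the bottom-right of the second — shapes on opposite sides of the horizontal midline have swapped in a mirror flip.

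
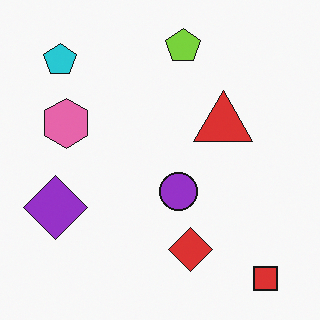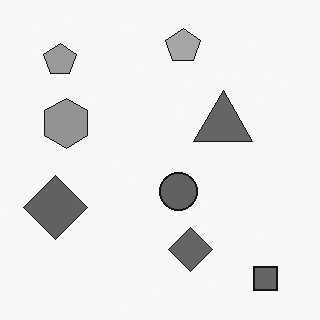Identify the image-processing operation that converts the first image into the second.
It was converted to grayscale.

All color is removed — every shape is now a shade of grey.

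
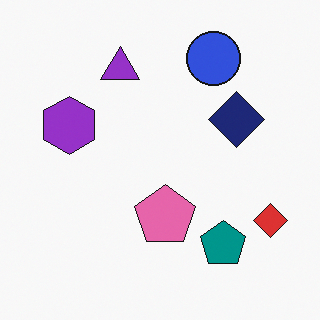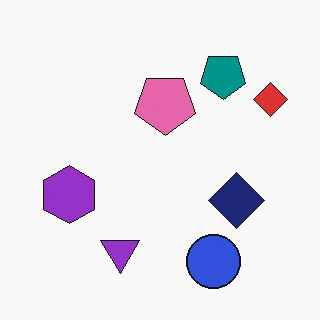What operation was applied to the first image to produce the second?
The second image is the first flipped vertically (top ↔ bottom).

The blue circle is in the top of the first image and the bottom of the second — shapes on opposite sides of the horizontal midline have swapped in a mirror flip.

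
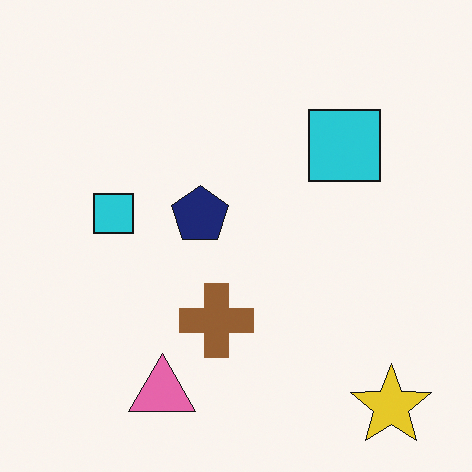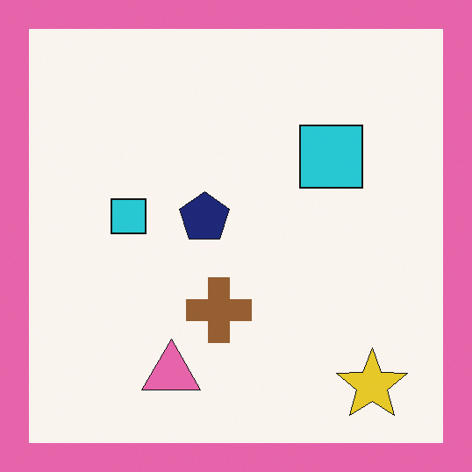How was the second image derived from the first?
It was framed with a pink border.

A solid pink frame runs around the edge of the second image, with the content slightly shrunk inside it.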